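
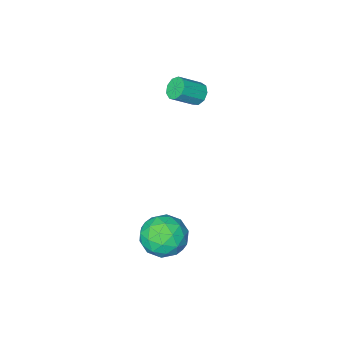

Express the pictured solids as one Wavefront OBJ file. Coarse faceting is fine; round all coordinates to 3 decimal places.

v -2.713 -2.856 1.179
v -2.466 -3.139 0.763
v -1.499 -3.326 1.466
v -1.747 -3.044 1.881
v -2.377 -2.767 0.74
v -1.41 -2.954 1.443
v -2.446 -2.437 0.922
v -1.479 -2.624 1.625
v -2.639 -2.303 1.224
v -1.672 -2.49 1.927
v -2.868 -2.428 1.505
v -1.901 -2.615 2.208
v -3.024 -2.753 1.633
v -2.057 -2.941 2.336
v -3.035 -3.127 1.549
v -2.068 -3.314 2.252
v -2.896 -3.374 1.291
v -1.929 -3.561 1.994
v -2.671 -3.379 0.981
v -1.704 -3.566 1.684
v 0.642 1.181 -3.87
v 1.551 1.409 -3.417
v 0.649 -0.329 -3.123
v 1.558 -0.101 -2.67
v 0.692 0.398 -2.379
v 0.688 1.331 -2.841
v 1.512 -0.251 -3.699
v 1.508 0.682 -4.161
v 2.089 0.524 -3.312
v 1.582 0.925 -2.496
v 0.618 0.155 -4.044
v 0.111 0.556 -3.228
v 1.096 1.427 -3.709
v 1.104 -0.347 -2.831
v 0.595 -0.054 -2.66
v 1.129 0.08 -2.394
v 0.588 1.382 -3.37
v 1.123 1.516 -3.104
v 0.618 0.922 -2.494
v 1.077 -0.436 -3.436
v 1.612 -0.302 -3.17
v 1.071 1 -4.146
v 1.605 1.134 -3.88
v 1.582 0.158 -4.046
v 1.946 1.041 -3.381
v 1.951 0.154 -2.942
v 1.924 0.066 -3.547
v 1.921 0.614 -3.818
v 1.648 1.277 -2.901
v 1.653 0.39 -2.462
v 1.143 0.683 -2.291
v 1.141 1.232 -2.563
v 1.965 0.757 -2.839
v 0.547 0.69 -4.078
v 0.552 -0.197 -3.639
v 1.059 -0.152 -3.977
v 1.057 0.397 -4.249
v 0.249 0.926 -3.598
v 0.254 0.039 -3.159
v 0.279 0.466 -2.722
v 0.276 1.014 -2.993
v 0.235 0.323 -3.701
f 2 1 5
f 2 5 3
f 3 5 6
f 3 6 4
f 5 1 7
f 5 7 6
f 6 7 8
f 6 8 4
f 7 1 9
f 7 9 8
f 8 9 10
f 8 10 4
f 9 1 11
f 9 11 10
f 10 11 12
f 10 12 4
f 11 1 13
f 11 13 12
f 12 13 14
f 12 14 4
f 13 1 15
f 13 15 14
f 14 15 16
f 14 16 4
f 15 1 17
f 15 17 16
f 16 17 18
f 16 18 4
f 17 1 19
f 17 19 18
f 18 19 20
f 18 20 4
f 19 1 2
f 19 2 20
f 20 2 3
f 20 3 4
f 21 58 37
f 58 32 61
f 37 61 26
f 58 61 37
f 21 37 33
f 37 26 38
f 33 38 22
f 37 38 33
f 21 33 42
f 33 22 43
f 42 43 28
f 33 43 42
f 21 42 54
f 42 28 57
f 54 57 31
f 42 57 54
f 21 54 58
f 54 31 62
f 58 62 32
f 54 62 58
f 22 38 49
f 38 26 52
f 49 52 30
f 38 52 49
f 26 61 39
f 61 32 60
f 39 60 25
f 61 60 39
f 32 62 59
f 62 31 55
f 59 55 23
f 62 55 59
f 31 57 56
f 57 28 44
f 56 44 27
f 57 44 56
f 28 43 48
f 43 22 45
f 48 45 29
f 43 45 48
f 24 50 36
f 50 30 51
f 36 51 25
f 50 51 36
f 24 36 34
f 36 25 35
f 34 35 23
f 36 35 34
f 24 34 41
f 34 23 40
f 41 40 27
f 34 40 41
f 24 41 46
f 41 27 47
f 46 47 29
f 41 47 46
f 24 46 50
f 46 29 53
f 50 53 30
f 46 53 50
f 25 51 39
f 51 30 52
f 39 52 26
f 51 52 39
f 23 35 59
f 35 25 60
f 59 60 32
f 35 60 59
f 27 40 56
f 40 23 55
f 56 55 31
f 40 55 56
f 29 47 48
f 47 27 44
f 48 44 28
f 47 44 48
f 30 53 49
f 53 29 45
f 49 45 22
f 53 45 49



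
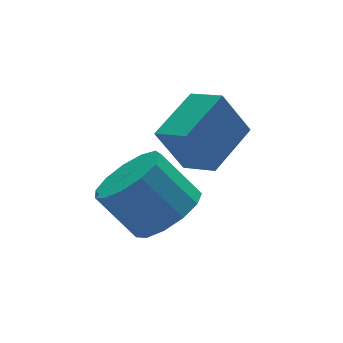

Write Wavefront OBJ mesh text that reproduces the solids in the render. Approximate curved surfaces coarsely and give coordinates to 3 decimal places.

v -0.096 -0.35 -3.667
v 0.568 -0.523 -3.166
v -0.019 0.097 -2.172
v -0.684 0.27 -2.673
v 0.662 -0.102 -3.374
v 0.075 0.518 -2.38
v 0.515 0.241 -3.674
v -0.072 0.861 -2.681
v 0.174 0.396 -3.972
v -0.414 1.016 -2.979
v -0.253 0.314 -4.174
v -0.84 0.934 -3.18
v -0.63 0.022 -4.214
v -1.217 0.641 -3.22
v -0.838 -0.389 -4.081
v -1.425 0.231 -3.087
v -0.81 -0.787 -3.816
v -1.397 -0.167 -2.822
v -0.556 -1.046 -3.504
v -1.143 -0.427 -2.51
v -0.155 -1.085 -3.243
v -0.743 -0.465 -2.25
v 0.264 -0.89 -3.118
v -0.324 -0.27 -2.124
v 0.765 -0.707 -2.417
v 0.238 -0.469 -1.354
v 0.468 0.068 -2.738
v -0.059 0.306 -1.676
v 1.919 -0.086 -1.984
v 1.392 0.152 -0.922
v 1.622 0.689 -2.306
v 1.095 0.927 -1.243
f 2 1 5
f 2 5 3
f 3 5 6
f 3 6 4
f 5 1 7
f 5 7 6
f 6 7 8
f 6 8 4
f 7 1 9
f 7 9 8
f 8 9 10
f 8 10 4
f 9 1 11
f 9 11 10
f 10 11 12
f 10 12 4
f 11 1 13
f 11 13 12
f 12 13 14
f 12 14 4
f 13 1 15
f 13 15 14
f 14 15 16
f 14 16 4
f 15 1 17
f 15 17 16
f 16 17 18
f 16 18 4
f 17 1 19
f 17 19 18
f 18 19 20
f 18 20 4
f 19 1 21
f 19 21 20
f 20 21 22
f 20 22 4
f 21 1 23
f 21 23 22
f 22 23 24
f 22 24 4
f 23 1 2
f 23 2 24
f 24 2 3
f 24 3 4
f 26 28 25
f 29 26 25
f 25 28 27
f 27 29 25
f 26 32 28
f 30 26 29
f 30 32 26
f 28 32 27
f 31 29 27
f 27 32 31
f 31 30 29
f 32 30 31



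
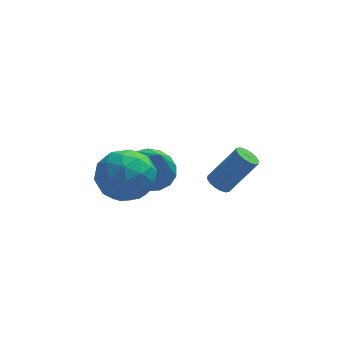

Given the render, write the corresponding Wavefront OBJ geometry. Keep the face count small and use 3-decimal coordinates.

v 0.578 -1.315 0.651
v 1.424 -0.721 0.887
v 0.862 -2.445 2.469
v 1.037 -0.473 1.102
v 0.545 -0.417 1.213
v 0.061 -0.567 1.196
v -0.305 -0.889 1.053
v -0.469 -1.308 0.819
v -0.393 -1.728 0.546
v -0.094 -2.054 0.296
v 0.358 -2.211 0.128
v 0.861 -2.162 0.08
v 1.299 -1.92 0.162
v 1.571 -1.538 0.357
v 1.616 -1.106 0.618
v 3.064 -2.784 0.815
v 3.44 -2.53 0.504
v 4.571 -2.401 1.974
v 4.196 -2.656 2.285
v 3.278 -2.321 0.61
v 4.409 -2.192 2.081
v 3.059 -2.236 0.771
v 4.19 -2.107 2.242
v 2.842 -2.298 0.943
v 3.973 -2.17 2.414
v 2.684 -2.491 1.082
v 3.815 -2.362 2.553
v 2.628 -2.762 1.148
v 3.759 -2.633 2.619
v 2.689 -3.039 1.126
v 3.82 -2.91 2.596
v 2.851 -3.248 1.019
v 3.982 -3.119 2.49
v 3.07 -3.333 0.858
v 4.201 -3.204 2.329
v 3.287 -3.27 0.686
v 4.418 -3.142 2.157
v 3.445 -3.078 0.547
v 4.576 -2.949 2.018
v 3.501 -2.807 0.481
v 4.632 -2.678 1.952
v -1.256 -3.021 3.006
v -0.514 -2.839 2.014
v -0.626 -4.941 3.126
v 0.116 -4.759 2.134
v 0.377 -4.198 3.221
v -0.012 -3.012 3.147
v -1.128 -4.768 1.993
v -1.517 -3.582 1.919
v -0.435 -3.919 1.388
v 0.495 -3.567 2.147
v -1.635 -4.213 2.993
v -0.705 -3.861 3.752
v -0.94 -2.761 2.5
v -0.2 -5.019 2.64
v -0.046 -4.689 3.279
v 0.39 -4.582 2.697
v -0.645 -2.863 3.166
v -0.21 -2.756 2.583
v 0.314 -3.555 3.292
v -0.93 -5.024 2.557
v -0.495 -4.917 1.974
v -1.53 -3.198 2.443
v -1.094 -3.091 1.861
v -1.454 -4.225 1.848
v -0.458 -3.29 1.549
v -0.088 -4.418 1.619
v -0.819 -4.424 1.536
v -1.047 -3.726 1.492
v 0.088 -3.083 1.995
v 0.459 -4.211 2.065
v 0.612 -3.881 2.704
v 0.384 -3.184 2.661
v 0.135 -3.718 1.627
v -1.599 -3.569 3.075
v -1.228 -4.697 3.145
v -1.524 -4.596 2.479
v -1.752 -3.899 2.436
v -1.052 -3.362 3.521
v -0.682 -4.49 3.591
v -0.093 -4.054 3.648
v -0.321 -3.356 3.604
v -1.275 -4.062 3.513
f 2 1 4
f 2 4 3
f 4 1 5
f 4 5 3
f 5 1 6
f 5 6 3
f 6 1 7
f 6 7 3
f 7 1 8
f 7 8 3
f 8 1 9
f 8 9 3
f 9 1 10
f 9 10 3
f 10 1 11
f 10 11 3
f 11 1 12
f 11 12 3
f 12 1 13
f 12 13 3
f 13 1 14
f 13 14 3
f 14 1 15
f 14 15 3
f 15 1 2
f 15 2 3
f 17 16 20
f 17 20 18
f 18 20 21
f 18 21 19
f 20 16 22
f 20 22 21
f 21 22 23
f 21 23 19
f 22 16 24
f 22 24 23
f 23 24 25
f 23 25 19
f 24 16 26
f 24 26 25
f 25 26 27
f 25 27 19
f 26 16 28
f 26 28 27
f 27 28 29
f 27 29 19
f 28 16 30
f 28 30 29
f 29 30 31
f 29 31 19
f 30 16 32
f 30 32 31
f 31 32 33
f 31 33 19
f 32 16 34
f 32 34 33
f 33 34 35
f 33 35 19
f 34 16 36
f 34 36 35
f 35 36 37
f 35 37 19
f 36 16 38
f 36 38 37
f 37 38 39
f 37 39 19
f 38 16 40
f 38 40 39
f 39 40 41
f 39 41 19
f 40 16 17
f 40 17 41
f 41 17 18
f 41 18 19
f 42 79 58
f 79 53 82
f 58 82 47
f 79 82 58
f 42 58 54
f 58 47 59
f 54 59 43
f 58 59 54
f 42 54 63
f 54 43 64
f 63 64 49
f 54 64 63
f 42 63 75
f 63 49 78
f 75 78 52
f 63 78 75
f 42 75 79
f 75 52 83
f 79 83 53
f 75 83 79
f 43 59 70
f 59 47 73
f 70 73 51
f 59 73 70
f 47 82 60
f 82 53 81
f 60 81 46
f 82 81 60
f 53 83 80
f 83 52 76
f 80 76 44
f 83 76 80
f 52 78 77
f 78 49 65
f 77 65 48
f 78 65 77
f 49 64 69
f 64 43 66
f 69 66 50
f 64 66 69
f 45 71 57
f 71 51 72
f 57 72 46
f 71 72 57
f 45 57 55
f 57 46 56
f 55 56 44
f 57 56 55
f 45 55 62
f 55 44 61
f 62 61 48
f 55 61 62
f 45 62 67
f 62 48 68
f 67 68 50
f 62 68 67
f 45 67 71
f 67 50 74
f 71 74 51
f 67 74 71
f 46 72 60
f 72 51 73
f 60 73 47
f 72 73 60
f 44 56 80
f 56 46 81
f 80 81 53
f 56 81 80
f 48 61 77
f 61 44 76
f 77 76 52
f 61 76 77
f 50 68 69
f 68 48 65
f 69 65 49
f 68 65 69
f 51 74 70
f 74 50 66
f 70 66 43
f 74 66 70



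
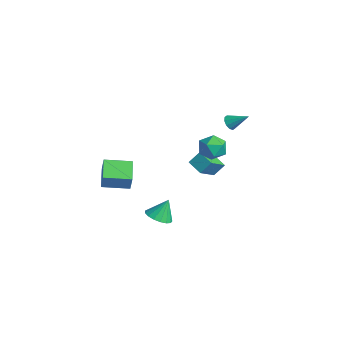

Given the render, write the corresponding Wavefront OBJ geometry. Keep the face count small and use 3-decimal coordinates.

v -1.998 -4.371 0.784
v -1.622 -4.415 1.838
v -1.27 -2.858 0.587
v -0.894 -2.902 1.641
v -0.666 -5.078 0.279
v -0.29 -5.122 1.333
v 0.062 -3.565 0.082
v 0.438 -3.609 1.136
v -0.971 3.588 2.9
v -0.783 3.844 2.438
v -0.149 4.392 3.68
v -1.06 4.018 2.551
v -1.304 4.027 2.798
v -1.42 3.869 3.083
v -1.365 3.604 3.298
v -1.159 3.332 3.361
v -0.882 3.159 3.248
v -0.639 3.149 3.001
v -0.523 3.307 2.716
v -0.578 3.573 2.501
v 2.167 1.508 3.826
v 2.876 0.944 4.1
v 1.524 0.336 3.08
v 2.233 -0.228 3.354
v 1.61 0.091 3.99
v 2.007 0.815 4.451
v 2.393 0.465 2.729
v 2.79 1.189 3.19
v 3.016 0.3 3.421
v 2.532 0.069 4.201
v 1.868 1.211 2.979
v 1.384 0.98 3.759
v 2.566 -3.037 -0.888
v 3.358 -3.334 -0.733
v 2.574 -2.383 0.328
v 3.423 -2.977 -0.926
v 3.292 -2.633 -1.11
v 2.994 -2.381 -1.243
v 2.598 -2.28 -1.295
v 2.195 -2.353 -1.253
v 1.877 -2.582 -1.128
v 1.717 -2.915 -0.948
v 1.751 -3.276 -0.753
v 1.972 -3.583 -0.59
v 2.329 -3.764 -0.495
v 2.74 -3.779 -0.489
v 3.112 -3.624 -0.575
v -4.71 3.819 -3.236
v -4.048 2.493 -2.18
v -4.57 4.503 -2.465
v -3.908 3.176 -1.409
v -3.632 4.044 -3.631
v -2.97 2.717 -2.575
v -3.492 4.727 -2.86
v -2.83 3.401 -1.804
f 2 4 1
f 5 2 1
f 1 4 3
f 3 5 1
f 2 8 4
f 6 2 5
f 6 8 2
f 4 8 3
f 7 5 3
f 3 8 7
f 7 6 5
f 8 6 7
f 10 9 12
f 10 12 11
f 12 9 13
f 12 13 11
f 13 9 14
f 13 14 11
f 14 9 15
f 14 15 11
f 15 9 16
f 15 16 11
f 16 9 17
f 16 17 11
f 17 9 18
f 17 18 11
f 18 9 19
f 18 19 11
f 19 9 20
f 19 20 11
f 20 9 10
f 20 10 11
f 21 32 26
f 21 26 22
f 21 22 28
f 21 28 31
f 21 31 32
f 22 26 30
f 26 32 25
f 32 31 23
f 31 28 27
f 28 22 29
f 24 30 25
f 24 25 23
f 24 23 27
f 24 27 29
f 24 29 30
f 25 30 26
f 23 25 32
f 27 23 31
f 29 27 28
f 30 29 22
f 34 33 36
f 34 36 35
f 36 33 37
f 36 37 35
f 37 33 38
f 37 38 35
f 38 33 39
f 38 39 35
f 39 33 40
f 39 40 35
f 40 33 41
f 40 41 35
f 41 33 42
f 41 42 35
f 42 33 43
f 42 43 35
f 43 33 44
f 43 44 35
f 44 33 45
f 44 45 35
f 45 33 46
f 45 46 35
f 46 33 47
f 46 47 35
f 47 33 34
f 47 34 35
f 49 51 48
f 52 49 48
f 48 51 50
f 50 52 48
f 49 55 51
f 53 49 52
f 53 55 49
f 51 55 50
f 54 52 50
f 50 55 54
f 54 53 52
f 55 53 54



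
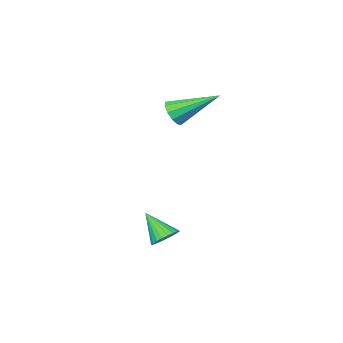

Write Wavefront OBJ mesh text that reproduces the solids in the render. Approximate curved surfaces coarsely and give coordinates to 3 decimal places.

v 0.449 1.156 -3.408
v 1.019 1.402 -3.303
v 0.671 0.204 -2.392
v 0.881 1.534 -3.149
v 0.676 1.609 -3.034
v 0.438 1.614 -2.976
v 0.2 1.55 -2.984
v 0.001 1.426 -3.057
v -0.13 1.261 -3.183
v -0.173 1.08 -3.343
v -0.122 0.91 -3.513
v 0.017 0.778 -3.668
v 0.221 0.703 -3.782
v 0.46 0.697 -3.84
v 0.697 0.761 -3.832
v 0.896 0.886 -3.759
v 1.028 1.051 -3.633
v 1.071 1.232 -3.473
v -2.157 -1.819 1.478
v -1.747 -1.825 1.982
v -3.423 -0.541 2.522
v -1.641 -1.522 1.74
v -1.733 -1.333 1.397
v -1.986 -1.33 1.086
v -2.305 -1.513 0.924
v -2.567 -1.813 0.974
v -2.673 -2.116 1.216
v -2.581 -2.305 1.559
v -2.328 -2.309 1.87
v -2.009 -2.125 2.032
f 2 1 4
f 2 4 3
f 4 1 5
f 4 5 3
f 5 1 6
f 5 6 3
f 6 1 7
f 6 7 3
f 7 1 8
f 7 8 3
f 8 1 9
f 8 9 3
f 9 1 10
f 9 10 3
f 10 1 11
f 10 11 3
f 11 1 12
f 11 12 3
f 12 1 13
f 12 13 3
f 13 1 14
f 13 14 3
f 14 1 15
f 14 15 3
f 15 1 16
f 15 16 3
f 16 1 17
f 16 17 3
f 17 1 18
f 17 18 3
f 18 1 2
f 18 2 3
f 20 19 22
f 20 22 21
f 22 19 23
f 22 23 21
f 23 19 24
f 23 24 21
f 24 19 25
f 24 25 21
f 25 19 26
f 25 26 21
f 26 19 27
f 26 27 21
f 27 19 28
f 27 28 21
f 28 19 29
f 28 29 21
f 29 19 30
f 29 30 21
f 30 19 20
f 30 20 21



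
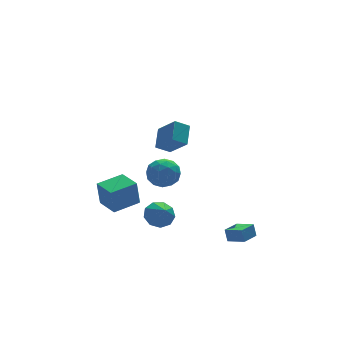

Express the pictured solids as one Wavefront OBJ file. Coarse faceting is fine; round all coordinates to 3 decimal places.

v -4.456 3.003 -4.771
v -4.651 3.006 -2.982
v -4.706 4.624 -4.8
v -4.901 4.626 -3.011
v -2.599 3.294 -4.569
v -2.794 3.296 -2.78
v -2.849 4.914 -4.598
v -3.044 4.917 -2.809
v -2.221 -2.714 3.857
v -3.1 -2.572 4.395
v -2.746 -1.503 2.678
v -3.626 -1.361 3.216
v -1.554 -1.639 4.664
v -2.434 -1.497 5.202
v -2.08 -0.428 3.485
v -2.959 -0.286 4.023
v -2.279 1.659 0.047
v -1.445 1.654 -0.708
v -2.795 0.006 -0.512
v -1.961 0.001 -1.267
v -1.726 -0.061 -0.169
v -1.407 0.961 0.177
v -2.833 0.699 -1.397
v -2.514 1.721 -1.051
v -1.788 1.061 -1.601
v -1.103 0.591 -0.842
v -3.137 1.069 -0.378
v -2.452 0.599 0.381
v -1.817 1.802 -0.282
v -2.423 -0.142 -0.938
v -2.285 -0.179 -0.293
v -1.795 -0.181 -0.737
v -1.794 1.394 0.239
v -1.304 1.391 -0.205
v -1.469 0.383 0.112
v -2.936 0.269 -1.015
v -2.446 0.266 -1.459
v -2.445 1.841 -0.483
v -1.955 1.839 -0.927
v -2.771 1.277 -1.332
v -1.528 1.45 -1.25
v -1.831 0.478 -1.578
v -2.344 0.889 -1.655
v -2.157 1.49 -1.452
v -1.126 1.174 -0.804
v -1.429 0.202 -1.132
v -1.29 0.166 -0.487
v -1.103 0.766 -0.284
v -1.327 0.825 -1.328
v -2.811 1.458 -0.088
v -3.114 0.486 -0.416
v -3.137 0.894 -0.936
v -2.95 1.494 -0.733
v -2.409 1.182 0.358
v -2.712 0.21 0.03
v -2.083 0.17 0.232
v -1.896 0.771 0.435
v -2.913 0.835 0.108
v -0.053 -3.719 -4.498
v -0.098 -3.422 -3.671
v 1.047 -3.104 -4.658
v 1.001 -2.808 -3.831
v 0.559 -4.712 -4.109
v 0.513 -4.416 -3.282
v 1.658 -4.098 -4.269
v 1.613 -3.801 -3.442
v -2.749 0.059 -3.69
v -1.801 0.216 -3.453
v -2.831 -1.019 -2.65
v -2.202 0.61 -3.076
v -2.859 0.746 -2.987
v -3.465 0.561 -3.226
v -3.736 0.141 -3.683
v -3.545 -0.318 -4.143
v -2.981 -0.601 -4.391
v -2.309 -0.575 -4.311
v -1.843 -0.252 -3.941
f 2 4 1
f 5 2 1
f 1 4 3
f 3 5 1
f 2 8 4
f 6 2 5
f 6 8 2
f 4 8 3
f 7 5 3
f 3 8 7
f 7 6 5
f 8 6 7
f 10 12 9
f 13 10 9
f 9 12 11
f 11 13 9
f 10 16 12
f 14 10 13
f 14 16 10
f 12 16 11
f 15 13 11
f 11 16 15
f 15 14 13
f 16 14 15
f 17 54 33
f 54 28 57
f 33 57 22
f 54 57 33
f 17 33 29
f 33 22 34
f 29 34 18
f 33 34 29
f 17 29 38
f 29 18 39
f 38 39 24
f 29 39 38
f 17 38 50
f 38 24 53
f 50 53 27
f 38 53 50
f 17 50 54
f 50 27 58
f 54 58 28
f 50 58 54
f 18 34 45
f 34 22 48
f 45 48 26
f 34 48 45
f 22 57 35
f 57 28 56
f 35 56 21
f 57 56 35
f 28 58 55
f 58 27 51
f 55 51 19
f 58 51 55
f 27 53 52
f 53 24 40
f 52 40 23
f 53 40 52
f 24 39 44
f 39 18 41
f 44 41 25
f 39 41 44
f 20 46 32
f 46 26 47
f 32 47 21
f 46 47 32
f 20 32 30
f 32 21 31
f 30 31 19
f 32 31 30
f 20 30 37
f 30 19 36
f 37 36 23
f 30 36 37
f 20 37 42
f 37 23 43
f 42 43 25
f 37 43 42
f 20 42 46
f 42 25 49
f 46 49 26
f 42 49 46
f 21 47 35
f 47 26 48
f 35 48 22
f 47 48 35
f 19 31 55
f 31 21 56
f 55 56 28
f 31 56 55
f 23 36 52
f 36 19 51
f 52 51 27
f 36 51 52
f 25 43 44
f 43 23 40
f 44 40 24
f 43 40 44
f 26 49 45
f 49 25 41
f 45 41 18
f 49 41 45
f 60 62 59
f 63 60 59
f 59 62 61
f 61 63 59
f 60 66 62
f 64 60 63
f 64 66 60
f 62 66 61
f 65 63 61
f 61 66 65
f 65 64 63
f 66 64 65
f 68 67 70
f 68 70 69
f 70 67 71
f 70 71 69
f 71 67 72
f 71 72 69
f 72 67 73
f 72 73 69
f 73 67 74
f 73 74 69
f 74 67 75
f 74 75 69
f 75 67 76
f 75 76 69
f 76 67 77
f 76 77 69
f 77 67 68
f 77 68 69



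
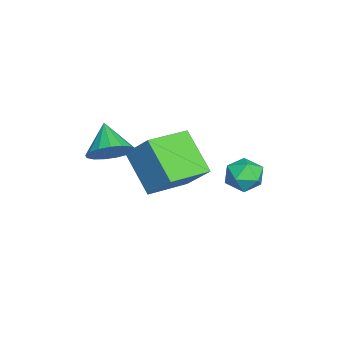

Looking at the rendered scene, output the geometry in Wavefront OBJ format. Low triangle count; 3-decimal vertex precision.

v 0.311 -1.476 0.236
v 0.921 -1.382 0.971
v -0.771 -1.864 1.184
v 0.735 -0.964 0.929
v 0.451 -0.664 0.728
v 0.135 -0.549 0.414
v -0.14 -0.647 0.06
v -0.312 -0.935 -0.254
v -0.342 -1.347 -0.456
v -0.222 -1.788 -0.499
v 0.021 -2.158 -0.374
v 0.329 -2.372 -0.109
v 0.634 -2.38 0.235
v 0.864 -2.182 0.579
v 0.968 -1.821 0.845
v -3.437 4.014 -3.741
v -2.797 3.379 -3.811
v -4.043 3.281 -2.629
v -3.403 2.646 -2.699
v -3.189 3.474 -2.404
v -2.814 3.927 -3.092
v -4.026 2.733 -3.348
v -3.651 3.186 -4.036
v -3.161 2.588 -3.568
v -2.643 3.045 -2.985
v -4.197 3.615 -3.455
v -3.679 4.072 -2.872
v 1.286 0.038 -1.33
v 0.069 -0.953 0.081
v -0.132 1.377 -1.612
v -1.348 0.386 -0.201
v 1.928 0.974 -0.119
v 0.712 -0.017 1.292
v 0.511 2.313 -0.401
v -0.706 1.322 1.01
f 2 1 4
f 2 4 3
f 4 1 5
f 4 5 3
f 5 1 6
f 5 6 3
f 6 1 7
f 6 7 3
f 7 1 8
f 7 8 3
f 8 1 9
f 8 9 3
f 9 1 10
f 9 10 3
f 10 1 11
f 10 11 3
f 11 1 12
f 11 12 3
f 12 1 13
f 12 13 3
f 13 1 14
f 13 14 3
f 14 1 15
f 14 15 3
f 15 1 2
f 15 2 3
f 16 27 21
f 16 21 17
f 16 17 23
f 16 23 26
f 16 26 27
f 17 21 25
f 21 27 20
f 27 26 18
f 26 23 22
f 23 17 24
f 19 25 20
f 19 20 18
f 19 18 22
f 19 22 24
f 19 24 25
f 20 25 21
f 18 20 27
f 22 18 26
f 24 22 23
f 25 24 17
f 29 31 28
f 32 29 28
f 28 31 30
f 30 32 28
f 29 35 31
f 33 29 32
f 33 35 29
f 31 35 30
f 34 32 30
f 30 35 34
f 34 33 32
f 35 33 34



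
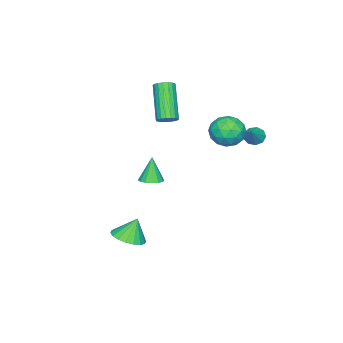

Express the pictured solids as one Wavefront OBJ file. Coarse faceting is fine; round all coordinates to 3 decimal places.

v -2.702 -0.797 2.683
v -2.254 -0.85 2.962
v -3.351 -1.717 4.556
v -3.798 -1.663 4.277
v -2.33 -0.637 3.025
v -3.427 -1.503 4.62
v -2.48 -0.454 3.021
v -3.577 -1.321 4.616
v -2.674 -0.34 2.95
v -3.771 -1.206 4.544
v -2.873 -0.316 2.826
v -3.97 -1.182 4.42
v -3.038 -0.388 2.674
v -4.135 -1.254 4.268
v -3.137 -0.54 2.523
v -4.234 -1.406 4.117
v -3.149 -0.743 2.404
v -4.246 -1.61 3.998
v -3.073 -0.957 2.34
v -4.17 -1.823 3.935
v -2.923 -1.139 2.344
v -4.02 -2.006 3.939
v -2.729 -1.254 2.416
v -3.826 -2.12 4.01
v -2.53 -1.278 2.54
v -3.627 -2.144 4.134
v -2.365 -1.206 2.692
v -3.462 -2.072 4.286
v -2.266 -1.054 2.843
v -3.363 -1.92 4.437
v -3.297 3.457 2.604
v -3.006 3.056 2.445
v -2.563 3.723 3.276
v -2.932 3.344 2.251
v -3.028 3.685 2.221
v -3.25 3.92 2.37
v -3.494 3.938 2.629
v -3.645 3.731 2.875
v -3.634 3.396 2.995
v -3.464 3.09 2.931
v -3.216 2.955 2.714
v 2.222 0.256 -2.169
v 2.662 -0.391 -1.863
v 1.838 0.504 -1.091
v 2.905 -0.108 -1.842
v 3.012 0.248 -1.885
v 2.964 0.605 -1.984
v 2.768 0.893 -2.12
v 2.464 1.055 -2.266
v 2.112 1.059 -2.392
v 1.782 0.904 -2.474
v 1.539 0.62 -2.495
v 1.431 0.265 -2.452
v 1.48 -0.092 -2.353
v 1.676 -0.38 -2.217
v 1.98 -0.542 -2.071
v 2.331 -0.546 -1.945
v -1.41 -0.873 -0.719
v -1.055 -1.356 -0.684
v -1.75 -1.027 0.599
v -0.873 -1.117 -0.609
v -0.834 -0.812 -0.563
v -0.949 -0.524 -0.559
v -1.188 -0.329 -0.598
v -1.486 -0.28 -0.67
v -1.764 -0.39 -0.754
v -1.947 -0.63 -0.83
v -1.986 -0.935 -0.875
v -1.87 -1.223 -0.879
v -1.632 -1.418 -0.84
v -1.333 -1.466 -0.768
v -3.177 2.05 1.553
v -2.762 1.704 2.304
v -4.498 1.996 2.256
v -4.083 1.65 3.007
v -3.929 2.527 2.756
v -3.113 2.561 2.322
v -4.147 1.139 2.238
v -3.331 1.173 1.804
v -3.362 1.141 2.728
v -3.227 1.999 3.048
v -4.033 1.701 1.512
v -3.898 2.559 1.832
v -2.854 1.882 1.867
v -4.406 1.818 2.693
v -4.316 2.333 2.546
v -4.072 2.13 2.987
v -3.059 2.386 1.877
v -2.816 2.182 2.319
v -3.502 2.666 2.585
v -4.444 1.518 2.241
v -4.201 1.314 2.683
v -3.188 1.57 1.573
v -2.944 1.367 2.014
v -3.758 1.034 1.975
v -2.963 1.348 2.558
v -3.739 1.316 2.971
v -3.777 1.016 2.518
v -3.297 1.036 2.263
v -2.883 1.852 2.746
v -3.66 1.82 3.159
v -3.569 2.335 3.012
v -3.089 2.355 2.756
v -3.236 1.521 2.995
v -3.6 1.88 1.401
v -4.377 1.848 1.814
v -4.171 1.345 1.804
v -3.691 1.365 1.548
v -3.521 2.384 1.589
v -4.297 2.352 2.002
v -3.963 2.664 2.297
v -3.483 2.684 2.042
v -4.024 2.179 1.565
f 2 1 5
f 2 5 3
f 3 5 6
f 3 6 4
f 5 1 7
f 5 7 6
f 6 7 8
f 6 8 4
f 7 1 9
f 7 9 8
f 8 9 10
f 8 10 4
f 9 1 11
f 9 11 10
f 10 11 12
f 10 12 4
f 11 1 13
f 11 13 12
f 12 13 14
f 12 14 4
f 13 1 15
f 13 15 14
f 14 15 16
f 14 16 4
f 15 1 17
f 15 17 16
f 16 17 18
f 16 18 4
f 17 1 19
f 17 19 18
f 18 19 20
f 18 20 4
f 19 1 21
f 19 21 20
f 20 21 22
f 20 22 4
f 21 1 23
f 21 23 22
f 22 23 24
f 22 24 4
f 23 1 25
f 23 25 24
f 24 25 26
f 24 26 4
f 25 1 27
f 25 27 26
f 26 27 28
f 26 28 4
f 27 1 29
f 27 29 28
f 28 29 30
f 28 30 4
f 29 1 2
f 29 2 30
f 30 2 3
f 30 3 4
f 32 31 34
f 32 34 33
f 34 31 35
f 34 35 33
f 35 31 36
f 35 36 33
f 36 31 37
f 36 37 33
f 37 31 38
f 37 38 33
f 38 31 39
f 38 39 33
f 39 31 40
f 39 40 33
f 40 31 41
f 40 41 33
f 41 31 32
f 41 32 33
f 43 42 45
f 43 45 44
f 45 42 46
f 45 46 44
f 46 42 47
f 46 47 44
f 47 42 48
f 47 48 44
f 48 42 49
f 48 49 44
f 49 42 50
f 49 50 44
f 50 42 51
f 50 51 44
f 51 42 52
f 51 52 44
f 52 42 53
f 52 53 44
f 53 42 54
f 53 54 44
f 54 42 55
f 54 55 44
f 55 42 56
f 55 56 44
f 56 42 57
f 56 57 44
f 57 42 43
f 57 43 44
f 59 58 61
f 59 61 60
f 61 58 62
f 61 62 60
f 62 58 63
f 62 63 60
f 63 58 64
f 63 64 60
f 64 58 65
f 64 65 60
f 65 58 66
f 65 66 60
f 66 58 67
f 66 67 60
f 67 58 68
f 67 68 60
f 68 58 69
f 68 69 60
f 69 58 70
f 69 70 60
f 70 58 71
f 70 71 60
f 71 58 59
f 71 59 60
f 72 109 88
f 109 83 112
f 88 112 77
f 109 112 88
f 72 88 84
f 88 77 89
f 84 89 73
f 88 89 84
f 72 84 93
f 84 73 94
f 93 94 79
f 84 94 93
f 72 93 105
f 93 79 108
f 105 108 82
f 93 108 105
f 72 105 109
f 105 82 113
f 109 113 83
f 105 113 109
f 73 89 100
f 89 77 103
f 100 103 81
f 89 103 100
f 77 112 90
f 112 83 111
f 90 111 76
f 112 111 90
f 83 113 110
f 113 82 106
f 110 106 74
f 113 106 110
f 82 108 107
f 108 79 95
f 107 95 78
f 108 95 107
f 79 94 99
f 94 73 96
f 99 96 80
f 94 96 99
f 75 101 87
f 101 81 102
f 87 102 76
f 101 102 87
f 75 87 85
f 87 76 86
f 85 86 74
f 87 86 85
f 75 85 92
f 85 74 91
f 92 91 78
f 85 91 92
f 75 92 97
f 92 78 98
f 97 98 80
f 92 98 97
f 75 97 101
f 97 80 104
f 101 104 81
f 97 104 101
f 76 102 90
f 102 81 103
f 90 103 77
f 102 103 90
f 74 86 110
f 86 76 111
f 110 111 83
f 86 111 110
f 78 91 107
f 91 74 106
f 107 106 82
f 91 106 107
f 80 98 99
f 98 78 95
f 99 95 79
f 98 95 99
f 81 104 100
f 104 80 96
f 100 96 73
f 104 96 100



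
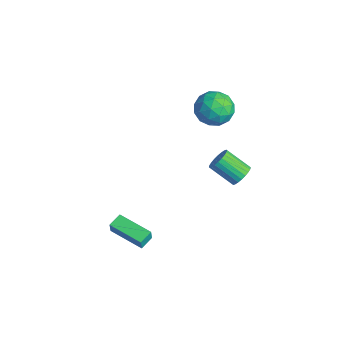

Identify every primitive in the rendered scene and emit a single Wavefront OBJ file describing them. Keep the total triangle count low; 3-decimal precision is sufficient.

v 2.2 -4.221 -3.83
v 2.36 -4.336 -3.055
v 1.795 -3.431 -3.628
v 1.955 -3.547 -2.853
v 4.085 -3.193 -4.067
v 4.245 -3.309 -3.292
v 3.68 -2.404 -3.865
v 3.84 -2.519 -3.09
v -1.522 4.563 -0.183
v -0.65 4.727 0.699
v -2.21 2.933 0.801
v -1.338 3.097 1.683
v -2.281 3.912 1.577
v -1.856 4.919 0.969
v -1.004 2.741 0.531
v -0.579 3.748 -0.077
v -0.329 3.601 1.14
v -1.119 4.325 1.787
v -1.741 3.335 -0.287
v -2.531 4.059 0.36
v -1.026 4.788 0.171
v -1.834 2.872 1.329
v -2.389 3.351 1.266
v -1.876 3.447 1.785
v -1.735 4.901 0.33
v -1.222 4.998 0.848
v -2.181 4.518 1.365
v -1.638 2.662 0.652
v -1.125 2.759 1.17
v -0.984 4.213 -0.285
v -0.471 4.309 0.234
v -0.679 3.142 0.135
v -0.324 4.223 0.949
v -0.729 3.265 1.528
v -0.533 3.055 0.851
v -0.283 3.647 0.493
v -0.789 4.648 1.329
v -1.193 3.69 1.908
v -1.748 4.169 1.846
v -1.498 4.761 1.488
v -0.6 3.986 1.589
v -1.667 3.97 -0.408
v -2.071 3.012 0.171
v -1.362 2.899 0.012
v -1.112 3.491 -0.346
v -2.131 4.395 -0.028
v -2.536 3.437 0.551
v -2.577 4.013 1.007
v -2.327 4.605 0.649
v -2.26 3.674 -0.089
v 3.891 2.912 -0.264
v 4.278 3.117 0.345
v 3.216 2.193 1.332
v 2.829 1.988 0.724
v 4.079 3.331 0.33
v 3.016 2.406 1.317
v 3.85 3.48 0.224
v 2.788 2.556 1.212
v 3.628 3.543 0.045
v 2.566 2.619 1.032
v 3.446 3.511 -0.182
v 2.384 2.586 0.805
v 3.332 3.387 -0.421
v 2.27 2.462 0.566
v 3.303 3.19 -0.636
v 2.24 2.266 0.351
v 3.363 2.952 -0.795
v 2.301 2.027 0.192
v 3.504 2.707 -0.872
v 2.442 1.783 0.115
v 3.704 2.494 -0.857
v 2.641 1.569 0.13
v 3.932 2.344 -0.752
v 2.87 1.42 0.236
v 4.154 2.281 -0.572
v 3.092 1.357 0.415
v 4.336 2.314 -0.345
v 3.274 1.389 0.642
v 4.45 2.438 -0.106
v 3.388 1.513 0.881
v 4.48 2.634 0.109
v 3.417 1.71 1.096
v 4.419 2.873 0.268
v 3.357 1.948 1.255
f 2 4 1
f 5 2 1
f 1 4 3
f 3 5 1
f 2 8 4
f 6 2 5
f 6 8 2
f 4 8 3
f 7 5 3
f 3 8 7
f 7 6 5
f 8 6 7
f 9 46 25
f 46 20 49
f 25 49 14
f 46 49 25
f 9 25 21
f 25 14 26
f 21 26 10
f 25 26 21
f 9 21 30
f 21 10 31
f 30 31 16
f 21 31 30
f 9 30 42
f 30 16 45
f 42 45 19
f 30 45 42
f 9 42 46
f 42 19 50
f 46 50 20
f 42 50 46
f 10 26 37
f 26 14 40
f 37 40 18
f 26 40 37
f 14 49 27
f 49 20 48
f 27 48 13
f 49 48 27
f 20 50 47
f 50 19 43
f 47 43 11
f 50 43 47
f 19 45 44
f 45 16 32
f 44 32 15
f 45 32 44
f 16 31 36
f 31 10 33
f 36 33 17
f 31 33 36
f 12 38 24
f 38 18 39
f 24 39 13
f 38 39 24
f 12 24 22
f 24 13 23
f 22 23 11
f 24 23 22
f 12 22 29
f 22 11 28
f 29 28 15
f 22 28 29
f 12 29 34
f 29 15 35
f 34 35 17
f 29 35 34
f 12 34 38
f 34 17 41
f 38 41 18
f 34 41 38
f 13 39 27
f 39 18 40
f 27 40 14
f 39 40 27
f 11 23 47
f 23 13 48
f 47 48 20
f 23 48 47
f 15 28 44
f 28 11 43
f 44 43 19
f 28 43 44
f 17 35 36
f 35 15 32
f 36 32 16
f 35 32 36
f 18 41 37
f 41 17 33
f 37 33 10
f 41 33 37
f 52 51 55
f 52 55 53
f 53 55 56
f 53 56 54
f 55 51 57
f 55 57 56
f 56 57 58
f 56 58 54
f 57 51 59
f 57 59 58
f 58 59 60
f 58 60 54
f 59 51 61
f 59 61 60
f 60 61 62
f 60 62 54
f 61 51 63
f 61 63 62
f 62 63 64
f 62 64 54
f 63 51 65
f 63 65 64
f 64 65 66
f 64 66 54
f 65 51 67
f 65 67 66
f 66 67 68
f 66 68 54
f 67 51 69
f 67 69 68
f 68 69 70
f 68 70 54
f 69 51 71
f 69 71 70
f 70 71 72
f 70 72 54
f 71 51 73
f 71 73 72
f 72 73 74
f 72 74 54
f 73 51 75
f 73 75 74
f 74 75 76
f 74 76 54
f 75 51 77
f 75 77 76
f 76 77 78
f 76 78 54
f 77 51 79
f 77 79 78
f 78 79 80
f 78 80 54
f 79 51 81
f 79 81 80
f 80 81 82
f 80 82 54
f 81 51 83
f 81 83 82
f 82 83 84
f 82 84 54
f 83 51 52
f 83 52 84
f 84 52 53
f 84 53 54



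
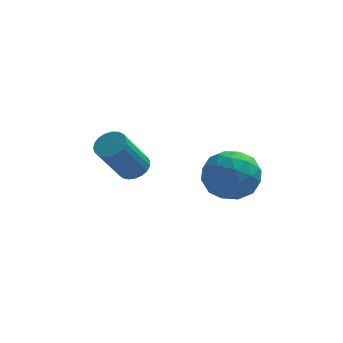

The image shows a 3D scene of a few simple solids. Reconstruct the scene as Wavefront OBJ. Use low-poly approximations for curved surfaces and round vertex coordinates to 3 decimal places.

v 0.019 -1.588 -2.139
v 1.12 -2.053 -2.227
v -0.66 -3.307 -1.553
v 0.441 -3.772 -1.641
v 0.197 -2.967 -0.787
v 0.617 -1.905 -1.15
v -0.157 -3.455 -2.63
v 0.263 -2.393 -2.993
v 1.011 -3.208 -2.531
v 1.23 -2.906 -1.392
v -0.77 -2.454 -2.388
v -0.551 -2.152 -1.249
v 0.63 -1.669 -2.235
v -0.17 -3.691 -1.545
v -0.313 -3.217 -1.043
v 0.335 -3.491 -1.096
v 0.334 -1.582 -1.601
v 0.981 -1.856 -1.653
v 0.439 -2.393 -0.807
v -0.521 -3.504 -2.127
v 0.126 -3.778 -2.179
v 0.125 -1.869 -2.684
v 0.773 -2.143 -2.737
v 0.021 -2.967 -2.973
v 1.212 -2.622 -2.465
v 0.813 -3.632 -2.121
v 0.461 -3.446 -2.702
v 0.708 -2.821 -2.915
v 1.341 -2.444 -1.796
v 0.942 -3.455 -1.451
v 0.799 -2.981 -0.949
v 1.046 -2.357 -1.162
v 1.277 -3.123 -1.974
v -0.482 -1.905 -2.329
v -0.881 -2.916 -1.984
v -0.586 -3.003 -2.618
v -0.339 -2.379 -2.831
v -0.353 -1.728 -1.659
v -0.752 -2.738 -1.315
v -0.248 -2.539 -0.865
v -0.001 -1.914 -1.078
v -0.817 -2.237 -1.806
v -3.417 0.447 -3.377
v -3.107 0.944 -2.994
v -3.973 0.13 -1.239
v -4.283 -0.367 -1.623
v -3.361 1.069 -3.061
v -4.227 0.255 -1.306
v -3.624 1.087 -3.183
v -4.491 0.272 -1.428
v -3.852 0.994 -3.339
v -4.719 0.179 -1.584
v -4.005 0.806 -3.501
v -4.871 -0.008 -1.746
v -4.055 0.557 -3.642
v -4.922 -0.258 -1.887
v -3.996 0.288 -3.737
v -4.862 -0.526 -1.982
v -3.836 0.047 -3.77
v -4.703 -0.767 -2.015
v -3.604 -0.125 -3.735
v -4.47 -0.939 -1.98
v -3.339 -0.198 -3.638
v -4.206 -1.012 -1.883
v -3.088 -0.159 -3.497
v -3.955 -0.974 -1.742
v -2.893 -0.016 -3.334
v -3.76 -0.83 -1.579
v -2.79 0.208 -3.179
v -3.656 -0.607 -1.424
v -2.794 0.472 -3.058
v -3.661 -0.342 -1.303
v -2.906 0.733 -2.993
v -3.773 -0.082 -1.238
f 1 38 17
f 38 12 41
f 17 41 6
f 38 41 17
f 1 17 13
f 17 6 18
f 13 18 2
f 17 18 13
f 1 13 22
f 13 2 23
f 22 23 8
f 13 23 22
f 1 22 34
f 22 8 37
f 34 37 11
f 22 37 34
f 1 34 38
f 34 11 42
f 38 42 12
f 34 42 38
f 2 18 29
f 18 6 32
f 29 32 10
f 18 32 29
f 6 41 19
f 41 12 40
f 19 40 5
f 41 40 19
f 12 42 39
f 42 11 35
f 39 35 3
f 42 35 39
f 11 37 36
f 37 8 24
f 36 24 7
f 37 24 36
f 8 23 28
f 23 2 25
f 28 25 9
f 23 25 28
f 4 30 16
f 30 10 31
f 16 31 5
f 30 31 16
f 4 16 14
f 16 5 15
f 14 15 3
f 16 15 14
f 4 14 21
f 14 3 20
f 21 20 7
f 14 20 21
f 4 21 26
f 21 7 27
f 26 27 9
f 21 27 26
f 4 26 30
f 26 9 33
f 30 33 10
f 26 33 30
f 5 31 19
f 31 10 32
f 19 32 6
f 31 32 19
f 3 15 39
f 15 5 40
f 39 40 12
f 15 40 39
f 7 20 36
f 20 3 35
f 36 35 11
f 20 35 36
f 9 27 28
f 27 7 24
f 28 24 8
f 27 24 28
f 10 33 29
f 33 9 25
f 29 25 2
f 33 25 29
f 44 43 47
f 44 47 45
f 45 47 48
f 45 48 46
f 47 43 49
f 47 49 48
f 48 49 50
f 48 50 46
f 49 43 51
f 49 51 50
f 50 51 52
f 50 52 46
f 51 43 53
f 51 53 52
f 52 53 54
f 52 54 46
f 53 43 55
f 53 55 54
f 54 55 56
f 54 56 46
f 55 43 57
f 55 57 56
f 56 57 58
f 56 58 46
f 57 43 59
f 57 59 58
f 58 59 60
f 58 60 46
f 59 43 61
f 59 61 60
f 60 61 62
f 60 62 46
f 61 43 63
f 61 63 62
f 62 63 64
f 62 64 46
f 63 43 65
f 63 65 64
f 64 65 66
f 64 66 46
f 65 43 67
f 65 67 66
f 66 67 68
f 66 68 46
f 67 43 69
f 67 69 68
f 68 69 70
f 68 70 46
f 69 43 71
f 69 71 70
f 70 71 72
f 70 72 46
f 71 43 73
f 71 73 72
f 72 73 74
f 72 74 46
f 73 43 44
f 73 44 74
f 74 44 45
f 74 45 46



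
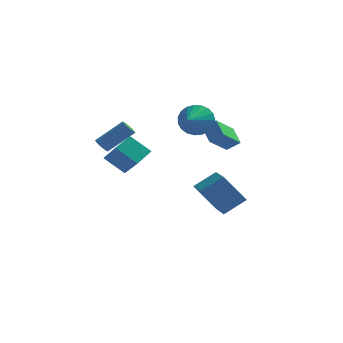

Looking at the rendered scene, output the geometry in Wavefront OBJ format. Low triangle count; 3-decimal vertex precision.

v 2.069 3.872 0.122
v 1.379 2.586 1.159
v 1.485 4.738 0.809
v 0.795 3.452 1.845
v 2.825 3.928 0.695
v 2.135 2.642 1.731
v 2.241 4.794 1.381
v 1.551 3.508 2.418
v 2.202 2.56 -4.233
v 0.932 2.444 -2.564
v 1.382 4.487 -4.722
v 0.112 4.371 -3.054
v 3.328 3.269 -3.326
v 2.058 3.153 -1.658
v 2.508 5.196 -3.816
v 1.238 5.08 -2.147
v -3.171 -2.683 2.459
v -2.846 -3.011 2.269
v -1.543 -2.426 3.491
v -1.869 -2.097 3.681
v -2.811 -2.829 2.145
v -1.508 -2.244 3.367
v -2.848 -2.619 2.083
v -1.545 -2.033 3.306
v -2.948 -2.421 2.096
v -1.646 -1.835 3.318
v -3.093 -2.275 2.18
v -1.791 -1.689 3.403
v -3.254 -2.209 2.32
v -1.951 -1.624 3.543
v -3.398 -2.238 2.487
v -2.095 -1.653 3.71
v -3.497 -2.354 2.649
v -2.194 -1.769 3.871
v -3.532 -2.536 2.773
v -2.229 -1.951 3.995
v -3.495 -2.747 2.834
v -2.192 -2.161 4.057
v -3.394 -2.945 2.822
v -2.092 -2.359 4.044
v -3.249 -3.091 2.737
v -1.947 -2.505 3.96
v -3.089 -3.156 2.597
v -1.786 -2.571 3.82
v -2.945 -3.127 2.43
v -1.642 -2.542 3.653
v 0.967 1.125 3.258
v 1.591 1.332 4.064
v 0.813 -0.365 3.762
v 1.202 1.427 4.225
v 0.771 1.47 4.22
v 0.375 1.453 4.048
v 0.081 1.379 3.739
v -0.06 1.261 3.348
v -0.023 1.12 2.941
v 0.185 0.98 2.589
v 0.528 0.864 2.352
v 0.947 0.794 2.273
v 1.37 0.781 2.363
v 1.723 0.827 2.609
v 1.945 0.925 2.967
v 1.998 1.058 3.375
v 1.873 1.202 3.763
v -3.487 -1.202 0.969
v -2.516 -2.296 2.197
v -3.002 -0.187 1.49
v -2.031 -1.281 2.718
v -2.329 -1.259 0.002
v -1.358 -2.353 1.23
v -1.844 -0.244 0.523
v -0.873 -1.338 1.751
f 2 4 1
f 5 2 1
f 1 4 3
f 3 5 1
f 2 8 4
f 6 2 5
f 6 8 2
f 4 8 3
f 7 5 3
f 3 8 7
f 7 6 5
f 8 6 7
f 10 12 9
f 13 10 9
f 9 12 11
f 11 13 9
f 10 16 12
f 14 10 13
f 14 16 10
f 12 16 11
f 15 13 11
f 11 16 15
f 15 14 13
f 16 14 15
f 18 17 21
f 18 21 19
f 19 21 22
f 19 22 20
f 21 17 23
f 21 23 22
f 22 23 24
f 22 24 20
f 23 17 25
f 23 25 24
f 24 25 26
f 24 26 20
f 25 17 27
f 25 27 26
f 26 27 28
f 26 28 20
f 27 17 29
f 27 29 28
f 28 29 30
f 28 30 20
f 29 17 31
f 29 31 30
f 30 31 32
f 30 32 20
f 31 17 33
f 31 33 32
f 32 33 34
f 32 34 20
f 33 17 35
f 33 35 34
f 34 35 36
f 34 36 20
f 35 17 37
f 35 37 36
f 36 37 38
f 36 38 20
f 37 17 39
f 37 39 38
f 38 39 40
f 38 40 20
f 39 17 41
f 39 41 40
f 40 41 42
f 40 42 20
f 41 17 43
f 41 43 42
f 42 43 44
f 42 44 20
f 43 17 45
f 43 45 44
f 44 45 46
f 44 46 20
f 45 17 18
f 45 18 46
f 46 18 19
f 46 19 20
f 48 47 50
f 48 50 49
f 50 47 51
f 50 51 49
f 51 47 52
f 51 52 49
f 52 47 53
f 52 53 49
f 53 47 54
f 53 54 49
f 54 47 55
f 54 55 49
f 55 47 56
f 55 56 49
f 56 47 57
f 56 57 49
f 57 47 58
f 57 58 49
f 58 47 59
f 58 59 49
f 59 47 60
f 59 60 49
f 60 47 61
f 60 61 49
f 61 47 62
f 61 62 49
f 62 47 63
f 62 63 49
f 63 47 48
f 63 48 49
f 65 67 64
f 68 65 64
f 64 67 66
f 66 68 64
f 65 71 67
f 69 65 68
f 69 71 65
f 67 71 66
f 70 68 66
f 66 71 70
f 70 69 68
f 71 69 70



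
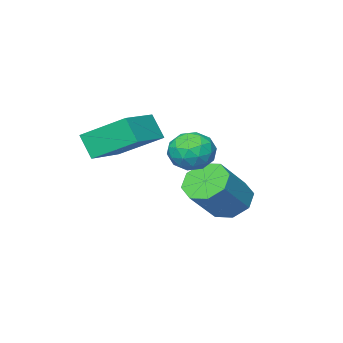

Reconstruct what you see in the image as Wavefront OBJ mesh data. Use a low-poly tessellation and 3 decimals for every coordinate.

v -0.996 -2.814 0.841
v -0.949 -3.339 1.667
v -1.708 -1.492 1.72
v -1.662 -2.017 2.547
v 0.462 -2.223 1.133
v 0.508 -2.748 1.96
v -0.251 -0.901 2.013
v -0.204 -1.426 2.839
v -3.221 -0.208 -0.844
v -2.658 -0.244 -1.425
v -1.477 -0.009 -0.298
v -2.039 0.028 0.284
v -2.864 0.333 -1.33
v -1.683 0.568 -0.203
v -3.279 0.593 -0.95
v -2.097 0.829 0.177
v -3.659 0.385 -0.508
v -2.478 0.62 0.62
v -3.783 -0.171 -0.262
v -2.602 0.064 0.865
v -3.577 -0.748 -0.357
v -2.396 -0.513 0.77
v -3.163 -1.009 -0.737
v -1.981 -0.773 0.39
v -2.782 -0.8 -1.18
v -1.601 -0.565 -0.052
v -0.737 1.618 1.753
v -0.182 1.119 1.625
v -1.338 0.781 2.415
v -0.783 0.282 2.287
v -0.657 0.883 2.729
v -0.285 1.4 2.32
v -1.235 0.5 1.72
v -0.863 1.017 1.311
v -0.49 0.428 1.604
v -0.133 0.664 2.228
v -1.387 1.236 1.812
v -1.03 1.472 2.436
v -0.407 1.442 1.631
v -1.113 0.458 2.409
v -1.039 0.811 2.669
v -0.713 0.518 2.594
v -0.467 1.607 2.04
v -0.141 1.314 1.965
v -0.42 1.175 2.614
v -1.379 0.586 2.075
v -1.053 0.293 2
v -0.807 1.382 1.446
v -0.481 1.089 1.371
v -1.1 0.725 1.426
v -0.262 0.742 1.544
v -0.615 0.25 1.932
v -0.88 0.378 1.599
v -0.662 0.683 1.359
v -0.052 0.882 1.91
v -0.405 0.389 2.299
v -0.331 0.743 2.559
v -0.112 1.047 2.319
v -0.233 0.475 1.898
v -1.115 1.511 1.741
v -1.468 1.018 2.13
v -1.408 0.853 1.721
v -1.189 1.157 1.481
v -0.905 1.65 2.108
v -1.258 1.158 2.496
v -0.858 1.217 2.681
v -0.64 1.522 2.441
v -1.287 1.425 2.142
f 2 4 1
f 5 2 1
f 1 4 3
f 3 5 1
f 2 8 4
f 6 2 5
f 6 8 2
f 4 8 3
f 7 5 3
f 3 8 7
f 7 6 5
f 8 6 7
f 10 9 13
f 10 13 11
f 11 13 14
f 11 14 12
f 13 9 15
f 13 15 14
f 14 15 16
f 14 16 12
f 15 9 17
f 15 17 16
f 16 17 18
f 16 18 12
f 17 9 19
f 17 19 18
f 18 19 20
f 18 20 12
f 19 9 21
f 19 21 20
f 20 21 22
f 20 22 12
f 21 9 23
f 21 23 22
f 22 23 24
f 22 24 12
f 23 9 25
f 23 25 24
f 24 25 26
f 24 26 12
f 25 9 10
f 25 10 26
f 26 10 11
f 26 11 12
f 27 64 43
f 64 38 67
f 43 67 32
f 64 67 43
f 27 43 39
f 43 32 44
f 39 44 28
f 43 44 39
f 27 39 48
f 39 28 49
f 48 49 34
f 39 49 48
f 27 48 60
f 48 34 63
f 60 63 37
f 48 63 60
f 27 60 64
f 60 37 68
f 64 68 38
f 60 68 64
f 28 44 55
f 44 32 58
f 55 58 36
f 44 58 55
f 32 67 45
f 67 38 66
f 45 66 31
f 67 66 45
f 38 68 65
f 68 37 61
f 65 61 29
f 68 61 65
f 37 63 62
f 63 34 50
f 62 50 33
f 63 50 62
f 34 49 54
f 49 28 51
f 54 51 35
f 49 51 54
f 30 56 42
f 56 36 57
f 42 57 31
f 56 57 42
f 30 42 40
f 42 31 41
f 40 41 29
f 42 41 40
f 30 40 47
f 40 29 46
f 47 46 33
f 40 46 47
f 30 47 52
f 47 33 53
f 52 53 35
f 47 53 52
f 30 52 56
f 52 35 59
f 56 59 36
f 52 59 56
f 31 57 45
f 57 36 58
f 45 58 32
f 57 58 45
f 29 41 65
f 41 31 66
f 65 66 38
f 41 66 65
f 33 46 62
f 46 29 61
f 62 61 37
f 46 61 62
f 35 53 54
f 53 33 50
f 54 50 34
f 53 50 54
f 36 59 55
f 59 35 51
f 55 51 28
f 59 51 55



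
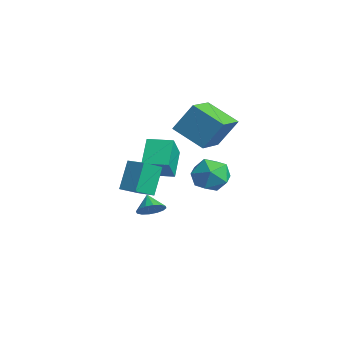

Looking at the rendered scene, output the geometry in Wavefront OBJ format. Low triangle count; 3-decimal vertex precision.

v -1.044 -2.089 -3.653
v -0.679 -2.607 -3.132
v -1.856 -1.931 -2.927
v -0.52 -2.225 -3.037
v -0.501 -1.807 -3.107
v -0.628 -1.464 -3.323
v -0.866 -1.289 -3.628
v -1.152 -1.328 -3.939
v -1.409 -1.571 -4.174
v -1.569 -1.953 -4.269
v -1.587 -2.371 -4.199
v -1.461 -2.714 -3.982
v -1.223 -2.889 -3.678
v -0.937 -2.85 -3.367
v 0.412 -3.07 0.516
v 0.821 -4.31 1.275
v 1.39 -2.643 0.686
v 1.798 -3.883 1.445
v 1.022 -3.837 -1.065
v 1.43 -5.077 -0.306
v 1.999 -3.41 -0.895
v 2.408 -4.65 -0.136
v -0.61 -2.471 -0.797
v 0.366 -3.316 0.664
v -1.644 -1.664 0.36
v -0.668 -2.508 1.822
v 0.288 -1.372 -0.762
v 1.264 -2.216 0.7
v -0.746 -0.564 0.396
v 0.23 -1.409 1.857
v -4.25 1.736 0.505
v -3.81 2.733 2.218
v -2.59 2.702 -0.483
v -2.15 3.699 1.23
v -2.95 0.121 1.11
v -2.51 1.118 2.823
v -1.29 1.087 0.122
v -0.85 2.084 1.835
v 0.887 1.56 -1.1
v 1.849 0.834 -1.002
v -0.289 0.066 -0.638
v 0.673 -0.66 -0.54
v 0.495 0.219 0.27
v 1.222 1.143 -0.015
v 0.338 -0.243 -1.625
v 1.065 0.681 -1.91
v 1.51 -0.281 -1.326
v 1.606 0.005 -0.155
v -0.046 0.895 -1.485
v 0.05 1.181 -0.314
f 2 1 4
f 2 4 3
f 4 1 5
f 4 5 3
f 5 1 6
f 5 6 3
f 6 1 7
f 6 7 3
f 7 1 8
f 7 8 3
f 8 1 9
f 8 9 3
f 9 1 10
f 9 10 3
f 10 1 11
f 10 11 3
f 11 1 12
f 11 12 3
f 12 1 13
f 12 13 3
f 13 1 14
f 13 14 3
f 14 1 2
f 14 2 3
f 16 18 15
f 19 16 15
f 15 18 17
f 17 19 15
f 16 22 18
f 20 16 19
f 20 22 16
f 18 22 17
f 21 19 17
f 17 22 21
f 21 20 19
f 22 20 21
f 24 26 23
f 27 24 23
f 23 26 25
f 25 27 23
f 24 30 26
f 28 24 27
f 28 30 24
f 26 30 25
f 29 27 25
f 25 30 29
f 29 28 27
f 30 28 29
f 32 34 31
f 35 32 31
f 31 34 33
f 33 35 31
f 32 38 34
f 36 32 35
f 36 38 32
f 34 38 33
f 37 35 33
f 33 38 37
f 37 36 35
f 38 36 37
f 39 50 44
f 39 44 40
f 39 40 46
f 39 46 49
f 39 49 50
f 40 44 48
f 44 50 43
f 50 49 41
f 49 46 45
f 46 40 47
f 42 48 43
f 42 43 41
f 42 41 45
f 42 45 47
f 42 47 48
f 43 48 44
f 41 43 50
f 45 41 49
f 47 45 46
f 48 47 40



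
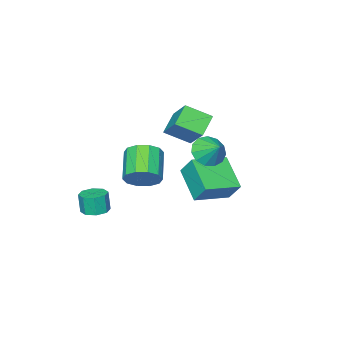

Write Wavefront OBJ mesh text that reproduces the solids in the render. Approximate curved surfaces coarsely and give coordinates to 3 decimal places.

v -0.984 3.522 2.483
v -0.405 2.993 2.982
v -0.796 4.458 3.257
v -0.111 3.233 2.621
v -0.094 3.564 2.215
v -0.36 3.882 1.895
v -0.824 4.086 1.761
v -1.339 4.11 1.856
v -1.741 3.948 2.151
v -1.902 3.65 2.55
v -1.773 3.311 2.928
v -1.392 3.039 3.165
v -0.882 2.921 3.185
v 0.596 -2.99 -3.953
v 1.063 -2.388 -3.848
v 1.032 -2.567 -2.682
v 0.564 -3.17 -2.787
v 0.494 -2.236 -3.84
v 0.463 -2.415 -2.674
v -0.016 -2.526 -3.898
v -0.047 -2.705 -2.732
v -0.167 -3.088 -3.989
v -0.199 -3.267 -2.823
v 0.128 -3.593 -4.058
v 0.097 -3.772 -2.892
v 0.697 -3.745 -4.066
v 0.666 -3.924 -2.9
v 1.207 -3.455 -4.008
v 1.176 -3.634 -2.842
v 1.359 -2.893 -3.917
v 1.327 -3.072 -2.751
v 0.514 0.475 -0.169
v 1.095 0.596 0.624
v -0.033 -0.513 1.621
v -0.614 -0.635 0.829
v 0.669 1.036 0.632
v -0.459 -0.073 1.629
v 0.185 1.261 0.334
v -0.943 0.152 1.331
v -0.174 1.186 -0.156
v -1.302 0.077 0.841
v -0.27 0.839 -0.651
v -1.398 -0.27 0.347
v -0.067 0.353 -0.961
v -1.195 -0.756 0.036
v 0.359 -0.087 -0.969
v -0.769 -1.196 0.028
v 0.843 -0.312 -0.671
v -0.285 -1.421 0.326
v 1.202 -0.237 -0.181
v 0.074 -1.346 0.816
v 1.298 0.11 0.313
v 0.17 -0.999 1.311
v -4.955 -1.028 0.971
v -4.049 -2.09 1.691
v -4.349 0.458 2.402
v -3.443 -0.604 3.122
v -3.897 -0.676 0.158
v -2.991 -1.738 0.878
v -3.291 0.81 1.589
v -2.385 -0.252 2.309
v -4.575 1.444 -3.238
v -5.254 -0.245 -2.058
v -4.6 2.241 -2.111
v -5.279 0.551 -0.931
v -2.581 0.929 -2.829
v -3.26 -0.761 -1.649
v -2.606 1.725 -1.702
v -3.285 0.036 -0.522
f 2 1 4
f 2 4 3
f 4 1 5
f 4 5 3
f 5 1 6
f 5 6 3
f 6 1 7
f 6 7 3
f 7 1 8
f 7 8 3
f 8 1 9
f 8 9 3
f 9 1 10
f 9 10 3
f 10 1 11
f 10 11 3
f 11 1 12
f 11 12 3
f 12 1 13
f 12 13 3
f 13 1 2
f 13 2 3
f 15 14 18
f 15 18 16
f 16 18 19
f 16 19 17
f 18 14 20
f 18 20 19
f 19 20 21
f 19 21 17
f 20 14 22
f 20 22 21
f 21 22 23
f 21 23 17
f 22 14 24
f 22 24 23
f 23 24 25
f 23 25 17
f 24 14 26
f 24 26 25
f 25 26 27
f 25 27 17
f 26 14 28
f 26 28 27
f 27 28 29
f 27 29 17
f 28 14 30
f 28 30 29
f 29 30 31
f 29 31 17
f 30 14 15
f 30 15 31
f 31 15 16
f 31 16 17
f 33 32 36
f 33 36 34
f 34 36 37
f 34 37 35
f 36 32 38
f 36 38 37
f 37 38 39
f 37 39 35
f 38 32 40
f 38 40 39
f 39 40 41
f 39 41 35
f 40 32 42
f 40 42 41
f 41 42 43
f 41 43 35
f 42 32 44
f 42 44 43
f 43 44 45
f 43 45 35
f 44 32 46
f 44 46 45
f 45 46 47
f 45 47 35
f 46 32 48
f 46 48 47
f 47 48 49
f 47 49 35
f 48 32 50
f 48 50 49
f 49 50 51
f 49 51 35
f 50 32 52
f 50 52 51
f 51 52 53
f 51 53 35
f 52 32 33
f 52 33 53
f 53 33 34
f 53 34 35
f 55 57 54
f 58 55 54
f 54 57 56
f 56 58 54
f 55 61 57
f 59 55 58
f 59 61 55
f 57 61 56
f 60 58 56
f 56 61 60
f 60 59 58
f 61 59 60
f 63 65 62
f 66 63 62
f 62 65 64
f 64 66 62
f 63 69 65
f 67 63 66
f 67 69 63
f 65 69 64
f 68 66 64
f 64 69 68
f 68 67 66
f 69 67 68



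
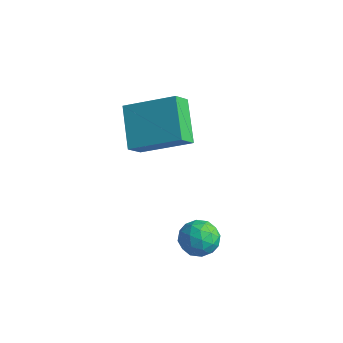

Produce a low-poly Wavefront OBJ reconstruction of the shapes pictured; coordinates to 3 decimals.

v 3.295 -2.463 -2.598
v 3.704 -3.108 -2.834
v 2.536 -3.212 -1.866
v 2.945 -3.857 -2.102
v 3.291 -3.316 -1.626
v 3.76 -2.853 -2.078
v 2.48 -3.467 -2.622
v 2.949 -3.004 -3.074
v 3.201 -3.728 -2.848
v 3.702 -3.635 -2.233
v 2.538 -2.685 -2.467
v 3.039 -2.592 -1.852
v 3.566 -2.72 -2.78
v 2.674 -3.6 -1.92
v 2.877 -3.282 -1.64
v 3.118 -3.661 -1.779
v 3.599 -2.57 -2.336
v 3.839 -2.949 -2.475
v 3.597 -3.071 -1.765
v 2.401 -3.371 -2.225
v 2.641 -3.75 -2.364
v 3.122 -2.659 -2.921
v 3.363 -3.038 -3.06
v 2.643 -3.249 -2.935
v 3.511 -3.463 -2.927
v 3.065 -3.904 -2.497
v 2.791 -3.675 -2.802
v 3.067 -3.403 -3.068
v 3.805 -3.408 -2.565
v 3.359 -3.849 -2.135
v 3.563 -3.531 -1.856
v 3.838 -3.258 -2.121
v 3.509 -3.773 -2.574
v 2.881 -2.471 -2.565
v 2.435 -2.912 -2.135
v 2.402 -3.062 -2.579
v 2.677 -2.789 -2.844
v 3.175 -2.416 -2.203
v 2.729 -2.857 -1.773
v 3.173 -2.917 -1.632
v 3.449 -2.645 -1.898
v 2.731 -2.547 -2.126
v -0.936 -2.36 -0.412
v -2.133 -1.312 0.664
v -0.963 -1.666 -1.118
v -2.16 -0.619 -0.043
v 0.76 -1.361 0.503
v -0.437 -0.314 1.578
v 0.733 -0.668 -0.204
v -0.464 0.38 0.872
f 1 38 17
f 38 12 41
f 17 41 6
f 38 41 17
f 1 17 13
f 17 6 18
f 13 18 2
f 17 18 13
f 1 13 22
f 13 2 23
f 22 23 8
f 13 23 22
f 1 22 34
f 22 8 37
f 34 37 11
f 22 37 34
f 1 34 38
f 34 11 42
f 38 42 12
f 34 42 38
f 2 18 29
f 18 6 32
f 29 32 10
f 18 32 29
f 6 41 19
f 41 12 40
f 19 40 5
f 41 40 19
f 12 42 39
f 42 11 35
f 39 35 3
f 42 35 39
f 11 37 36
f 37 8 24
f 36 24 7
f 37 24 36
f 8 23 28
f 23 2 25
f 28 25 9
f 23 25 28
f 4 30 16
f 30 10 31
f 16 31 5
f 30 31 16
f 4 16 14
f 16 5 15
f 14 15 3
f 16 15 14
f 4 14 21
f 14 3 20
f 21 20 7
f 14 20 21
f 4 21 26
f 21 7 27
f 26 27 9
f 21 27 26
f 4 26 30
f 26 9 33
f 30 33 10
f 26 33 30
f 5 31 19
f 31 10 32
f 19 32 6
f 31 32 19
f 3 15 39
f 15 5 40
f 39 40 12
f 15 40 39
f 7 20 36
f 20 3 35
f 36 35 11
f 20 35 36
f 9 27 28
f 27 7 24
f 28 24 8
f 27 24 28
f 10 33 29
f 33 9 25
f 29 25 2
f 33 25 29
f 44 46 43
f 47 44 43
f 43 46 45
f 45 47 43
f 44 50 46
f 48 44 47
f 48 50 44
f 46 50 45
f 49 47 45
f 45 50 49
f 49 48 47
f 50 48 49



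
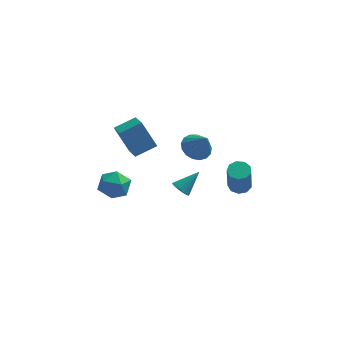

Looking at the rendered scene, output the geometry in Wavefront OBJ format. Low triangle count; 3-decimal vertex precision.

v -0.201 3.244 -4.426
v 0.283 2.968 -4.74
v 0.841 3.876 -3.374
v 0.237 3.293 -4.89
v 0.052 3.602 -4.892
v -0.213 3.798 -4.746
v -0.475 3.818 -4.499
v -0.65 3.656 -4.228
v -0.682 3.363 -4.021
v -0.562 3.033 -3.941
v -0.327 2.769 -4.016
v -0.053 2.657 -4.221
v 0.175 2.731 -4.491
v 3.129 0.233 -1.248
v 3.774 0.058 -1.292
v 3.716 -0.627 0.564
v 3.071 -0.453 0.608
v 3.738 0.487 -1.135
v 3.68 -0.198 0.721
v 3.417 0.797 -1.031
v 3.359 0.112 0.826
v 2.961 0.843 -1.028
v 2.903 0.157 0.828
v 2.584 0.603 -1.129
v 2.526 -0.082 0.728
v 2.461 0.19 -1.285
v 2.403 -0.495 0.572
v 2.652 -0.203 -1.424
v 2.593 -0.889 0.432
v 3.065 -0.392 -1.481
v 3.007 -1.078 0.375
v 3.509 -0.289 -1.429
v 3.45 -0.975 0.427
v -4.023 -0.723 -0.647
v -3.044 -0.954 -0.72
v -4.176 -1.766 0.6
v -3.197 -1.997 0.527
v -3.476 -1.083 0.849
v -3.382 -0.438 0.079
v -3.838 -2.282 -0.199
v -3.744 -1.637 -0.969
v -2.929 -1.918 -0.443
v -2.705 -1.177 0.204
v -4.515 -1.543 -0.324
v -4.291 -0.802 0.323
v 0.773 -1.118 3.054
v 1.438 -0.529 3.002
v 1.367 -1.682 4.286
v 1.143 -0.329 3.236
v 0.764 -0.31 3.429
v 0.386 -0.476 3.535
v 0.097 -0.789 3.531
v -0.037 -1.177 3.418
v 0.014 -1.551 3.222
v 0.239 -1.827 2.987
v 0.586 -1.939 2.767
v 0.976 -1.864 2.614
v 1.319 -1.617 2.561
v 1.538 -1.256 2.621
v 1.58 -0.864 2.78
v -3.457 1.312 2.064
v -2.281 1.895 2.523
v -3.874 2.689 1.386
v -2.699 3.271 1.846
v -2.601 0.809 0.514
v -1.426 1.391 0.974
v -3.019 2.185 -0.163
v -1.843 2.768 0.296
f 2 1 4
f 2 4 3
f 4 1 5
f 4 5 3
f 5 1 6
f 5 6 3
f 6 1 7
f 6 7 3
f 7 1 8
f 7 8 3
f 8 1 9
f 8 9 3
f 9 1 10
f 9 10 3
f 10 1 11
f 10 11 3
f 11 1 12
f 11 12 3
f 12 1 13
f 12 13 3
f 13 1 2
f 13 2 3
f 15 14 18
f 15 18 16
f 16 18 19
f 16 19 17
f 18 14 20
f 18 20 19
f 19 20 21
f 19 21 17
f 20 14 22
f 20 22 21
f 21 22 23
f 21 23 17
f 22 14 24
f 22 24 23
f 23 24 25
f 23 25 17
f 24 14 26
f 24 26 25
f 25 26 27
f 25 27 17
f 26 14 28
f 26 28 27
f 27 28 29
f 27 29 17
f 28 14 30
f 28 30 29
f 29 30 31
f 29 31 17
f 30 14 32
f 30 32 31
f 31 32 33
f 31 33 17
f 32 14 15
f 32 15 33
f 33 15 16
f 33 16 17
f 34 45 39
f 34 39 35
f 34 35 41
f 34 41 44
f 34 44 45
f 35 39 43
f 39 45 38
f 45 44 36
f 44 41 40
f 41 35 42
f 37 43 38
f 37 38 36
f 37 36 40
f 37 40 42
f 37 42 43
f 38 43 39
f 36 38 45
f 40 36 44
f 42 40 41
f 43 42 35
f 47 46 49
f 47 49 48
f 49 46 50
f 49 50 48
f 50 46 51
f 50 51 48
f 51 46 52
f 51 52 48
f 52 46 53
f 52 53 48
f 53 46 54
f 53 54 48
f 54 46 55
f 54 55 48
f 55 46 56
f 55 56 48
f 56 46 57
f 56 57 48
f 57 46 58
f 57 58 48
f 58 46 59
f 58 59 48
f 59 46 60
f 59 60 48
f 60 46 47
f 60 47 48
f 62 64 61
f 65 62 61
f 61 64 63
f 63 65 61
f 62 68 64
f 66 62 65
f 66 68 62
f 64 68 63
f 67 65 63
f 63 68 67
f 67 66 65
f 68 66 67



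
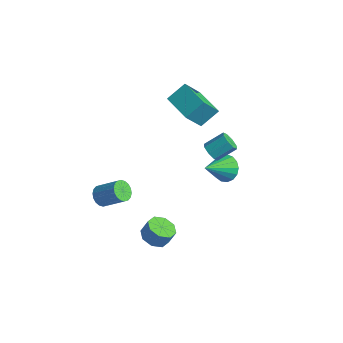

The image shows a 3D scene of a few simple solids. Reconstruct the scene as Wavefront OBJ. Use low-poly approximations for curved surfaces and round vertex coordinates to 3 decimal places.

v -2.911 2.195 3.337
v -2.665 3.382 4.254
v -2.918 3.401 1.779
v -2.672 4.588 2.696
v -0.848 1.932 3.124
v -0.602 3.119 4.041
v -0.855 3.138 1.566
v -0.609 4.325 2.483
v 2.099 1.343 2.328
v 2.415 0.886 2.737
v 2.898 1.94 3.541
v 2.581 2.397 3.132
v 2.722 1.049 2.339
v 3.205 2.102 3.143
v 2.664 1.384 1.935
v 3.147 2.437 2.739
v 2.275 1.695 1.761
v 2.758 2.748 2.565
v 1.782 1.8 1.919
v 2.265 2.854 2.723
v 1.475 1.638 2.317
v 1.958 2.691 3.121
v 1.533 1.303 2.721
v 2.016 2.356 3.525
v 1.922 0.992 2.895
v 2.405 2.045 3.699
v 1.693 -2.615 -3.702
v 2.281 -3.332 -3.636
v 2.575 -3.003 -2.672
v 1.987 -2.285 -2.738
v 2.585 -2.757 -3.925
v 2.878 -2.427 -2.961
v 2.366 -2.098 -4.083
v 2.66 -1.769 -3.12
v 1.753 -1.742 -4.018
v 2.047 -1.413 -3.055
v 1.105 -1.897 -3.768
v 1.399 -1.568 -2.804
v 0.802 -2.473 -3.479
v 1.095 -2.143 -2.515
v 1.02 -3.131 -3.32
v 1.314 -2.802 -2.357
v 1.633 -3.487 -3.385
v 1.927 -3.158 -2.422
v -1.579 -3.965 -1.359
v -1.087 -3.967 -1.925
v 0.132 -3.317 -0.867
v -0.361 -3.315 -0.301
v -1.227 -3.665 -1.949
v -0.008 -3.015 -0.891
v -1.437 -3.422 -1.857
v -0.218 -2.772 -0.799
v -1.675 -3.287 -1.665
v -0.456 -2.637 -0.608
v -1.894 -3.286 -1.414
v -0.675 -2.636 -0.356
v -2.051 -3.42 -1.151
v -0.832 -2.77 -0.093
v -2.114 -3.661 -0.929
v -0.895 -3.011 0.128
v -2.072 -3.963 -0.793
v -0.853 -3.313 0.265
v -1.932 -4.265 -0.769
v -0.713 -3.615 0.289
v -1.722 -4.508 -0.861
v -0.503 -3.858 0.197
v -1.484 -4.643 -1.052
v -0.265 -3.993 0.005
v -1.265 -4.644 -1.304
v -0.046 -3.994 -0.246
v -1.108 -4.51 -1.567
v 0.111 -3.86 -0.509
v -1.045 -4.269 -1.788
v 0.174 -3.619 -0.731
v -0.378 4.749 -3.34
v 0.561 4.556 -3.659
v -0.342 3.011 -2.18
v 0.626 4.823 -3.261
v 0.462 5.073 -2.881
v 0.105 5.248 -2.607
v -0.363 5.31 -2.5
v -0.834 5.243 -2.586
v -1.2 5.063 -2.845
v -1.379 4.811 -3.217
v -1.328 4.545 -3.617
v -1.059 4.325 -3.954
v -0.634 4.203 -4.15
v -0.151 4.206 -4.161
v 0.28 4.333 -3.983
f 2 4 1
f 5 2 1
f 1 4 3
f 3 5 1
f 2 8 4
f 6 2 5
f 6 8 2
f 4 8 3
f 7 5 3
f 3 8 7
f 7 6 5
f 8 6 7
f 10 9 13
f 10 13 11
f 11 13 14
f 11 14 12
f 13 9 15
f 13 15 14
f 14 15 16
f 14 16 12
f 15 9 17
f 15 17 16
f 16 17 18
f 16 18 12
f 17 9 19
f 17 19 18
f 18 19 20
f 18 20 12
f 19 9 21
f 19 21 20
f 20 21 22
f 20 22 12
f 21 9 23
f 21 23 22
f 22 23 24
f 22 24 12
f 23 9 25
f 23 25 24
f 24 25 26
f 24 26 12
f 25 9 10
f 25 10 26
f 26 10 11
f 26 11 12
f 28 27 31
f 28 31 29
f 29 31 32
f 29 32 30
f 31 27 33
f 31 33 32
f 32 33 34
f 32 34 30
f 33 27 35
f 33 35 34
f 34 35 36
f 34 36 30
f 35 27 37
f 35 37 36
f 36 37 38
f 36 38 30
f 37 27 39
f 37 39 38
f 38 39 40
f 38 40 30
f 39 27 41
f 39 41 40
f 40 41 42
f 40 42 30
f 41 27 43
f 41 43 42
f 42 43 44
f 42 44 30
f 43 27 28
f 43 28 44
f 44 28 29
f 44 29 30
f 46 45 49
f 46 49 47
f 47 49 50
f 47 50 48
f 49 45 51
f 49 51 50
f 50 51 52
f 50 52 48
f 51 45 53
f 51 53 52
f 52 53 54
f 52 54 48
f 53 45 55
f 53 55 54
f 54 55 56
f 54 56 48
f 55 45 57
f 55 57 56
f 56 57 58
f 56 58 48
f 57 45 59
f 57 59 58
f 58 59 60
f 58 60 48
f 59 45 61
f 59 61 60
f 60 61 62
f 60 62 48
f 61 45 63
f 61 63 62
f 62 63 64
f 62 64 48
f 63 45 65
f 63 65 64
f 64 65 66
f 64 66 48
f 65 45 67
f 65 67 66
f 66 67 68
f 66 68 48
f 67 45 69
f 67 69 68
f 68 69 70
f 68 70 48
f 69 45 71
f 69 71 70
f 70 71 72
f 70 72 48
f 71 45 73
f 71 73 72
f 72 73 74
f 72 74 48
f 73 45 46
f 73 46 74
f 74 46 47
f 74 47 48
f 76 75 78
f 76 78 77
f 78 75 79
f 78 79 77
f 79 75 80
f 79 80 77
f 80 75 81
f 80 81 77
f 81 75 82
f 81 82 77
f 82 75 83
f 82 83 77
f 83 75 84
f 83 84 77
f 84 75 85
f 84 85 77
f 85 75 86
f 85 86 77
f 86 75 87
f 86 87 77
f 87 75 88
f 87 88 77
f 88 75 89
f 88 89 77
f 89 75 76
f 89 76 77



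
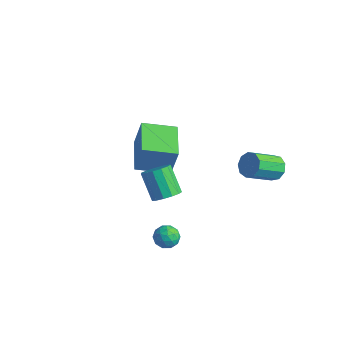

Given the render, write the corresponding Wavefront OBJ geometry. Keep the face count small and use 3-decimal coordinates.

v 2.915 -2.429 1.656
v 3.458 -2.562 2.14
v 2.428 -2.365 3.349
v 1.885 -2.231 2.864
v 3.459 -2.15 2.074
v 2.429 -1.953 3.282
v 3.287 -1.827 1.874
v 2.257 -1.63 3.083
v 2.997 -1.695 1.606
v 1.967 -1.498 2.814
v 2.681 -1.795 1.353
v 1.651 -1.598 2.561
v 2.439 -2.097 1.196
v 1.409 -1.9 2.405
v 2.349 -2.504 1.185
v 1.319 -2.307 2.394
v 2.438 -2.887 1.324
v 1.408 -2.69 2.533
v 2.679 -3.124 1.568
v 1.649 -2.927 2.776
v 2.995 -3.141 1.84
v 1.965 -2.944 3.048
v 3.285 -2.931 2.053
v 2.255 -2.734 3.262
v 0.998 -0.374 -3.675
v 1.634 -0.571 -3.414
v 0.826 -1.449 -4.066
v 1.462 -1.646 -3.805
v 0.927 -1.485 -3.359
v 1.034 -0.82 -3.117
v 1.426 -1.2 -4.363
v 1.533 -0.535 -4.121
v 1.899 -1.081 -3.839
v 1.59 -1.257 -3.219
v 0.87 -0.763 -4.261
v 0.561 -0.939 -3.641
v 1.331 -0.378 -3.51
v 1.129 -1.642 -3.97
v 0.814 -1.547 -3.707
v 1.188 -1.663 -3.554
v 0.978 -0.525 -3.336
v 1.352 -0.64 -3.183
v 0.937 -1.177 -3.15
v 1.108 -1.38 -4.297
v 1.482 -1.495 -4.144
v 1.272 -0.357 -3.926
v 1.646 -0.473 -3.773
v 1.523 -0.843 -4.33
v 1.861 -0.794 -3.607
v 1.759 -1.426 -3.837
v 1.739 -1.164 -4.164
v 1.801 -0.773 -4.023
v 1.679 -0.897 -3.242
v 1.578 -1.529 -3.472
v 1.264 -1.434 -3.21
v 1.326 -1.044 -3.068
v 1.835 -1.197 -3.492
v 0.882 -0.491 -4.008
v 0.781 -1.123 -4.238
v 1.134 -0.976 -4.412
v 1.196 -0.586 -4.27
v 0.701 -0.594 -3.643
v 0.599 -1.226 -3.873
v 0.659 -1.247 -3.457
v 0.721 -0.856 -3.316
v 0.625 -0.823 -3.988
v 2.749 4.724 -0.693
v 3 4.307 -1.264
v 2.743 2.8 -0.277
v 2.491 3.216 0.293
v 3.39 4.44 -0.959
v 3.133 2.933 0.028
v 3.48 4.706 -0.53
v 3.223 3.199 0.457
v 3.228 4.98 -0.177
v 2.971 3.473 0.81
v 2.751 5.134 -0.066
v 2.494 3.627 0.921
v 2.274 5.096 -0.248
v 2.016 3.589 0.738
v 2.018 4.884 -0.639
v 1.761 3.376 0.348
v 2.104 4.597 -1.055
v 1.847 3.089 -0.069
v 2.492 4.369 -1.302
v 2.235 2.861 -0.315
v -4.215 1.505 -1.496
v -3.835 1.691 0.223
v -3.084 2.937 -1.902
v -2.704 3.124 -0.183
v -2.536 0.116 -1.717
v -2.156 0.303 0.002
v -1.405 1.549 -2.123
v -1.025 1.735 -0.404
f 2 1 5
f 2 5 3
f 3 5 6
f 3 6 4
f 5 1 7
f 5 7 6
f 6 7 8
f 6 8 4
f 7 1 9
f 7 9 8
f 8 9 10
f 8 10 4
f 9 1 11
f 9 11 10
f 10 11 12
f 10 12 4
f 11 1 13
f 11 13 12
f 12 13 14
f 12 14 4
f 13 1 15
f 13 15 14
f 14 15 16
f 14 16 4
f 15 1 17
f 15 17 16
f 16 17 18
f 16 18 4
f 17 1 19
f 17 19 18
f 18 19 20
f 18 20 4
f 19 1 21
f 19 21 20
f 20 21 22
f 20 22 4
f 21 1 23
f 21 23 22
f 22 23 24
f 22 24 4
f 23 1 2
f 23 2 24
f 24 2 3
f 24 3 4
f 25 62 41
f 62 36 65
f 41 65 30
f 62 65 41
f 25 41 37
f 41 30 42
f 37 42 26
f 41 42 37
f 25 37 46
f 37 26 47
f 46 47 32
f 37 47 46
f 25 46 58
f 46 32 61
f 58 61 35
f 46 61 58
f 25 58 62
f 58 35 66
f 62 66 36
f 58 66 62
f 26 42 53
f 42 30 56
f 53 56 34
f 42 56 53
f 30 65 43
f 65 36 64
f 43 64 29
f 65 64 43
f 36 66 63
f 66 35 59
f 63 59 27
f 66 59 63
f 35 61 60
f 61 32 48
f 60 48 31
f 61 48 60
f 32 47 52
f 47 26 49
f 52 49 33
f 47 49 52
f 28 54 40
f 54 34 55
f 40 55 29
f 54 55 40
f 28 40 38
f 40 29 39
f 38 39 27
f 40 39 38
f 28 38 45
f 38 27 44
f 45 44 31
f 38 44 45
f 28 45 50
f 45 31 51
f 50 51 33
f 45 51 50
f 28 50 54
f 50 33 57
f 54 57 34
f 50 57 54
f 29 55 43
f 55 34 56
f 43 56 30
f 55 56 43
f 27 39 63
f 39 29 64
f 63 64 36
f 39 64 63
f 31 44 60
f 44 27 59
f 60 59 35
f 44 59 60
f 33 51 52
f 51 31 48
f 52 48 32
f 51 48 52
f 34 57 53
f 57 33 49
f 53 49 26
f 57 49 53
f 68 67 71
f 68 71 69
f 69 71 72
f 69 72 70
f 71 67 73
f 71 73 72
f 72 73 74
f 72 74 70
f 73 67 75
f 73 75 74
f 74 75 76
f 74 76 70
f 75 67 77
f 75 77 76
f 76 77 78
f 76 78 70
f 77 67 79
f 77 79 78
f 78 79 80
f 78 80 70
f 79 67 81
f 79 81 80
f 80 81 82
f 80 82 70
f 81 67 83
f 81 83 82
f 82 83 84
f 82 84 70
f 83 67 85
f 83 85 84
f 84 85 86
f 84 86 70
f 85 67 68
f 85 68 86
f 86 68 69
f 86 69 70
f 88 90 87
f 91 88 87
f 87 90 89
f 89 91 87
f 88 94 90
f 92 88 91
f 92 94 88
f 90 94 89
f 93 91 89
f 89 94 93
f 93 92 91
f 94 92 93



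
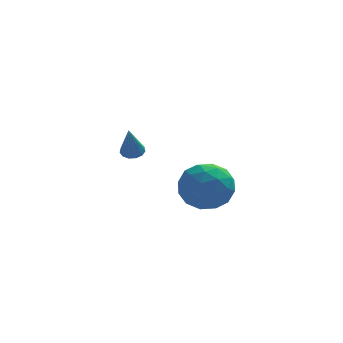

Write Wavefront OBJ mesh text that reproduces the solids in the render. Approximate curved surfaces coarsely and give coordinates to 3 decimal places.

v -2.446 -1.14 -3.005
v -1.737 -0.375 -2.584
v -1.163 -1.685 -4.176
v -0.454 -0.92 -3.755
v -0.757 -1.807 -3.133
v -1.55 -1.47 -2.41
v -1.35 -0.59 -4.35
v -2.143 -0.253 -3.627
v -1.06 -0.034 -3.416
v -0.693 -0.787 -2.664
v -2.207 -1.273 -4.096
v -1.84 -2.026 -3.344
v -2.204 -0.71 -2.692
v -0.696 -1.35 -4.068
v -0.874 -1.872 -3.703
v -0.457 -1.422 -3.455
v -2.094 -1.354 -2.589
v -1.678 -0.903 -2.342
v -1.101 -1.745 -2.665
v -1.222 -1.157 -4.418
v -0.806 -0.706 -4.171
v -2.443 -0.638 -3.305
v -2.026 -0.188 -3.057
v -1.799 -0.315 -4.095
v -1.389 -0.059 -2.934
v -0.635 -0.38 -3.622
v -1.162 -0.186 -3.971
v -1.628 0.012 -3.546
v -1.174 -0.502 -2.491
v -0.42 -0.822 -3.179
v -0.598 -1.344 -2.814
v -1.064 -1.146 -2.389
v -0.776 -0.302 -2.98
v -2.48 -1.238 -3.581
v -1.726 -1.558 -4.269
v -1.836 -0.914 -4.371
v -2.302 -0.716 -3.946
v -2.265 -1.68 -3.138
v -1.511 -2.001 -3.826
v -1.272 -2.072 -3.214
v -1.738 -1.874 -2.789
v -2.124 -1.758 -3.78
v -3.82 3.714 -3.685
v -3.356 3.852 -3.56
v -4 3.046 -2.275
v -3.526 4.063 -3.482
v -3.789 4.163 -3.468
v -4.062 4.12 -3.523
v -4.258 3.949 -3.629
v -4.315 3.702 -3.753
v -4.215 3.459 -3.856
v -3.99 3.297 -3.904
v -3.711 3.268 -3.882
v -3.466 3.379 -3.798
v -3.334 3.597 -3.678
f 1 38 17
f 38 12 41
f 17 41 6
f 38 41 17
f 1 17 13
f 17 6 18
f 13 18 2
f 17 18 13
f 1 13 22
f 13 2 23
f 22 23 8
f 13 23 22
f 1 22 34
f 22 8 37
f 34 37 11
f 22 37 34
f 1 34 38
f 34 11 42
f 38 42 12
f 34 42 38
f 2 18 29
f 18 6 32
f 29 32 10
f 18 32 29
f 6 41 19
f 41 12 40
f 19 40 5
f 41 40 19
f 12 42 39
f 42 11 35
f 39 35 3
f 42 35 39
f 11 37 36
f 37 8 24
f 36 24 7
f 37 24 36
f 8 23 28
f 23 2 25
f 28 25 9
f 23 25 28
f 4 30 16
f 30 10 31
f 16 31 5
f 30 31 16
f 4 16 14
f 16 5 15
f 14 15 3
f 16 15 14
f 4 14 21
f 14 3 20
f 21 20 7
f 14 20 21
f 4 21 26
f 21 7 27
f 26 27 9
f 21 27 26
f 4 26 30
f 26 9 33
f 30 33 10
f 26 33 30
f 5 31 19
f 31 10 32
f 19 32 6
f 31 32 19
f 3 15 39
f 15 5 40
f 39 40 12
f 15 40 39
f 7 20 36
f 20 3 35
f 36 35 11
f 20 35 36
f 9 27 28
f 27 7 24
f 28 24 8
f 27 24 28
f 10 33 29
f 33 9 25
f 29 25 2
f 33 25 29
f 44 43 46
f 44 46 45
f 46 43 47
f 46 47 45
f 47 43 48
f 47 48 45
f 48 43 49
f 48 49 45
f 49 43 50
f 49 50 45
f 50 43 51
f 50 51 45
f 51 43 52
f 51 52 45
f 52 43 53
f 52 53 45
f 53 43 54
f 53 54 45
f 54 43 55
f 54 55 45
f 55 43 44
f 55 44 45

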